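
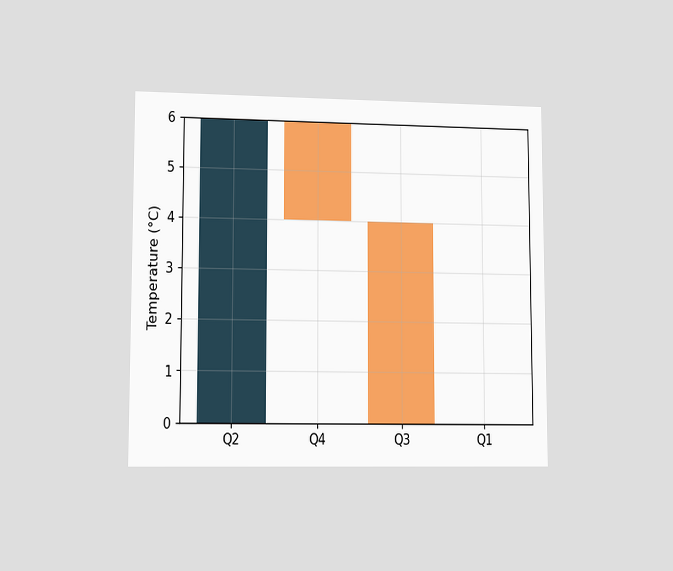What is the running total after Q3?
The chart is viewed at a slight angle. After Q3 the running total reaches 0°C.

0°C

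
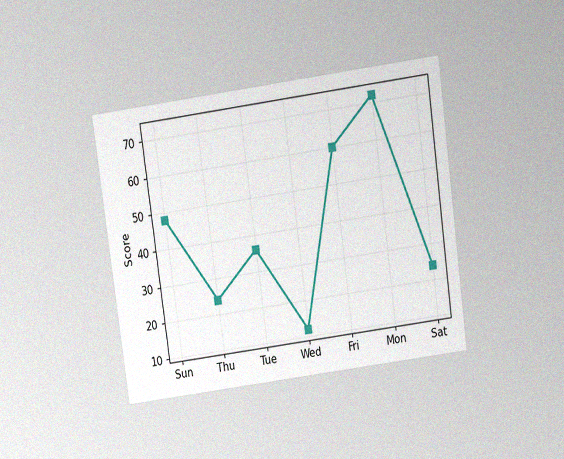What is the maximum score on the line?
72

The chart is tilted about 8° counter-clockwise and viewed slightly from above, with some photo noise. The highest point is at Mon, and reading across to the y-axis gives 72.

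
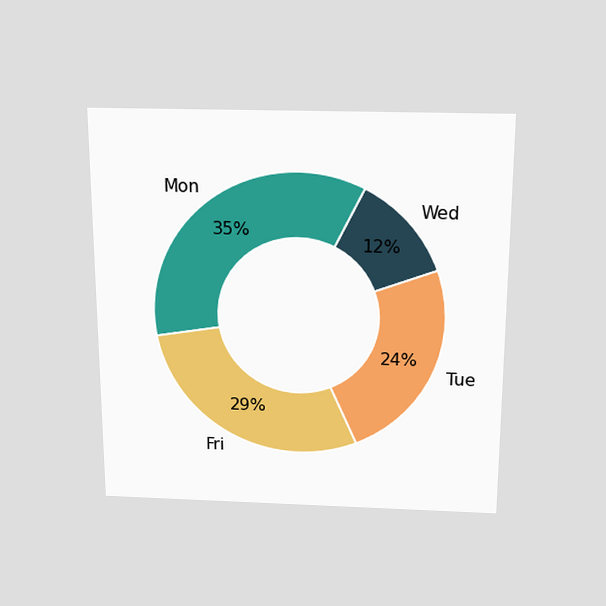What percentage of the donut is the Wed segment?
12%

The chart is viewed slightly from above. The Wed segment takes up 12% of the ring.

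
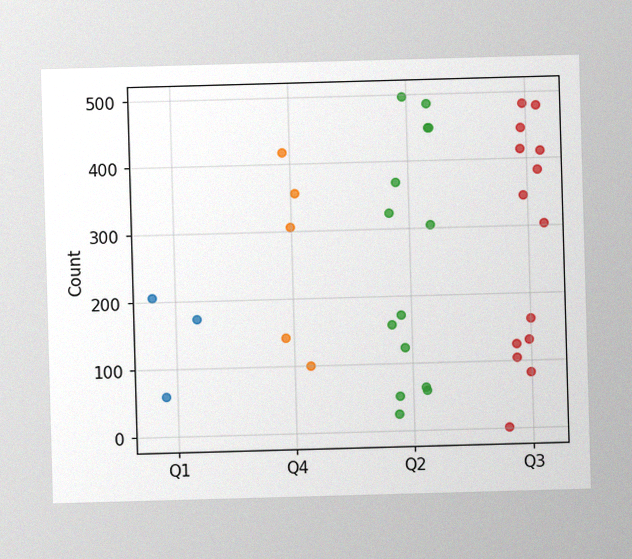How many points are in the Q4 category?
The image has some photo noise and uneven lighting. Counting the markers in the Q4 column gives 5.

5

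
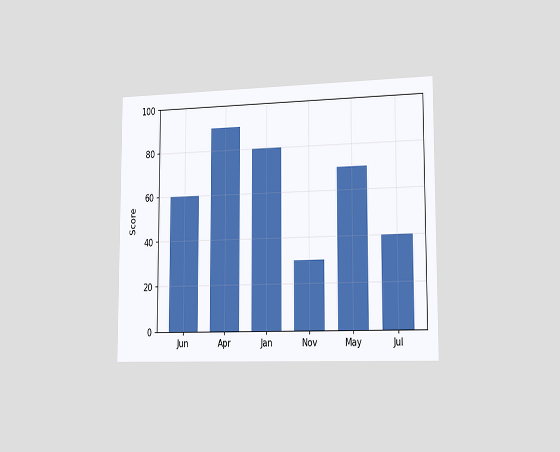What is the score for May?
The chart is viewed slightly from the right. Reading along the chart's y-axis, the May bar reaches 70.

70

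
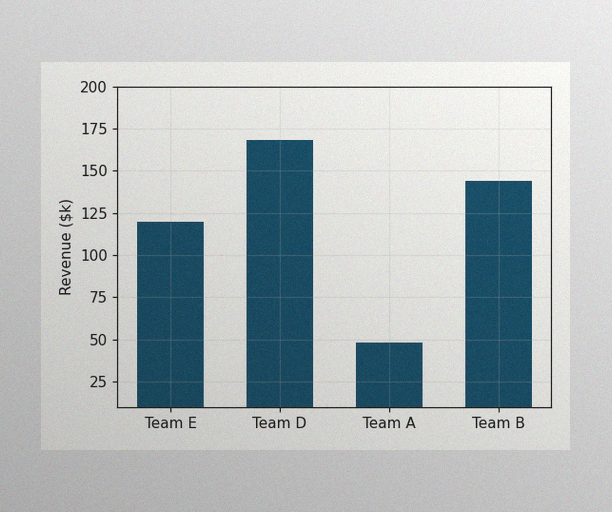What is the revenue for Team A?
$48k

The image has some photo noise and uneven lighting. Reading along the chart's y-axis, the Team A bar reaches $48k.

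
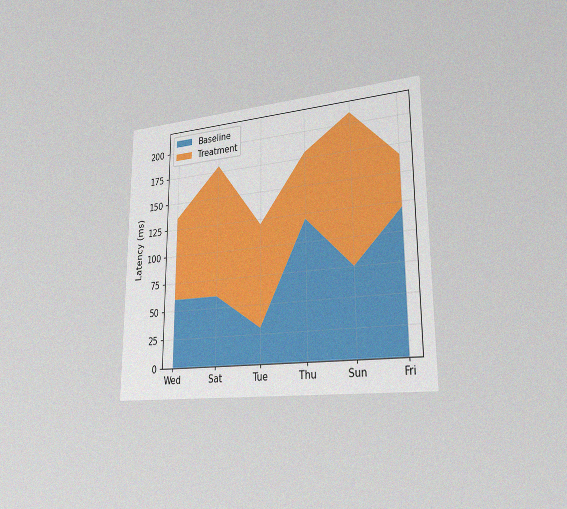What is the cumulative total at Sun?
210ms

The chart is viewed slightly from the right, with some photo noise. The stacked total at Sun reaches 210ms.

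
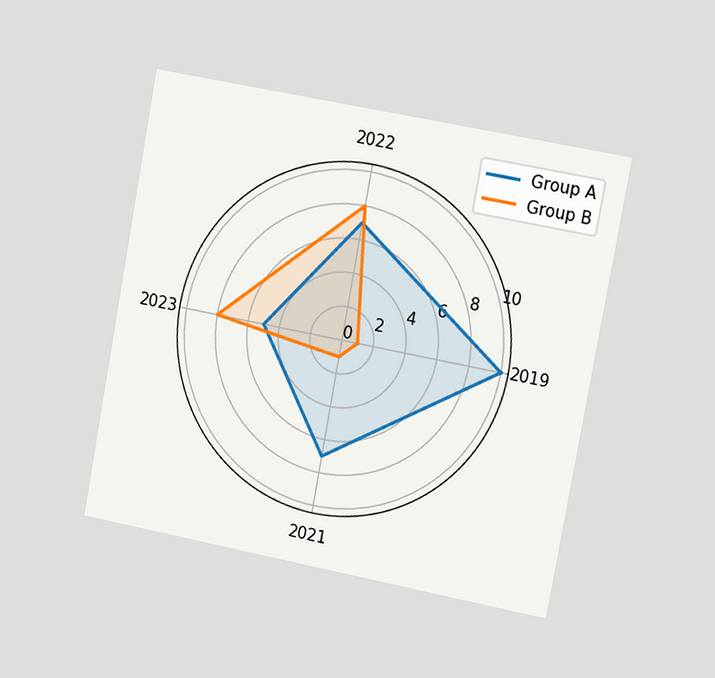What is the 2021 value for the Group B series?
1

The chart is tilted about 10° clockwise and viewed slightly from the right. On the 2021 axis, Group B reaches 1.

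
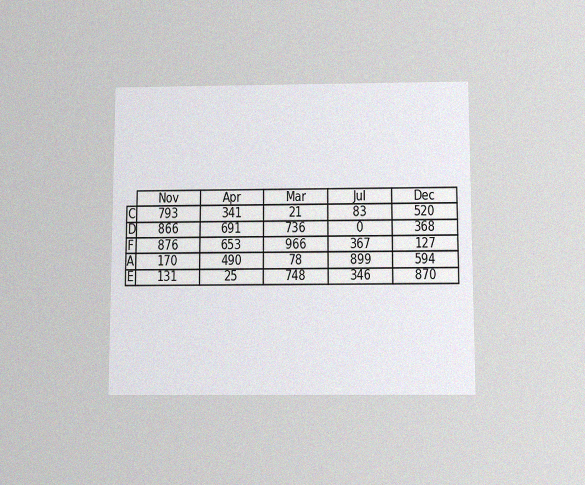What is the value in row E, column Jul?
The chart is viewed slightly from below, with some photo noise. The (E, Jul) cell reads 346.

346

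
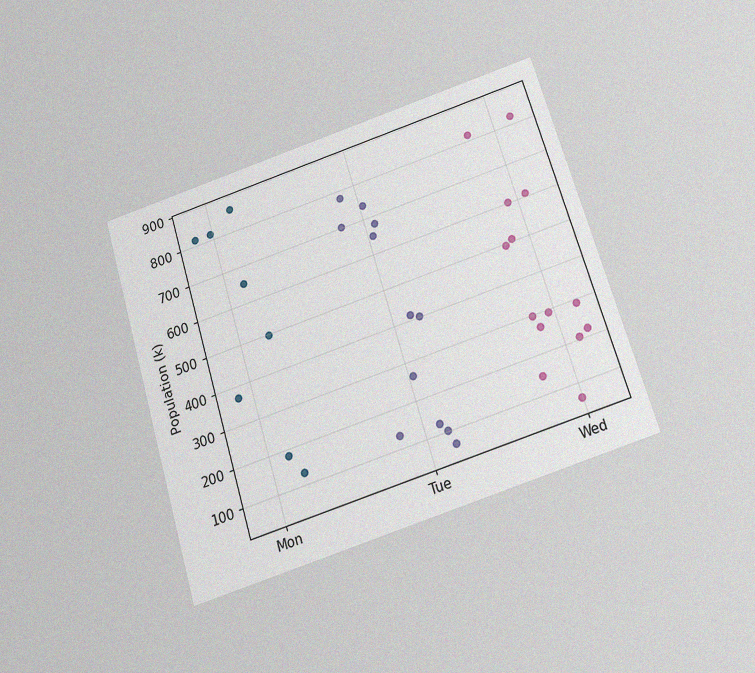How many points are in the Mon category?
8

The chart is tilted about 17° counter-clockwise and viewed slightly from below, with some photo noise. Counting the markers in the Mon column gives 8.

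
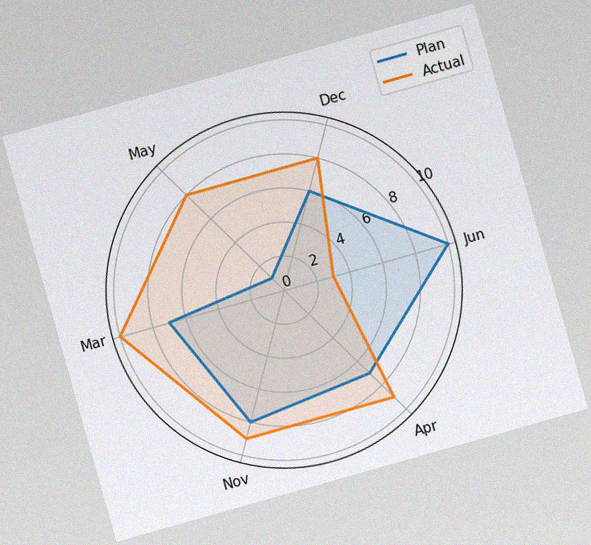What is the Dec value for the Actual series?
8

The chart is tilted about 16° counter-clockwise, with some photo noise. On the Dec axis, Actual reaches 8.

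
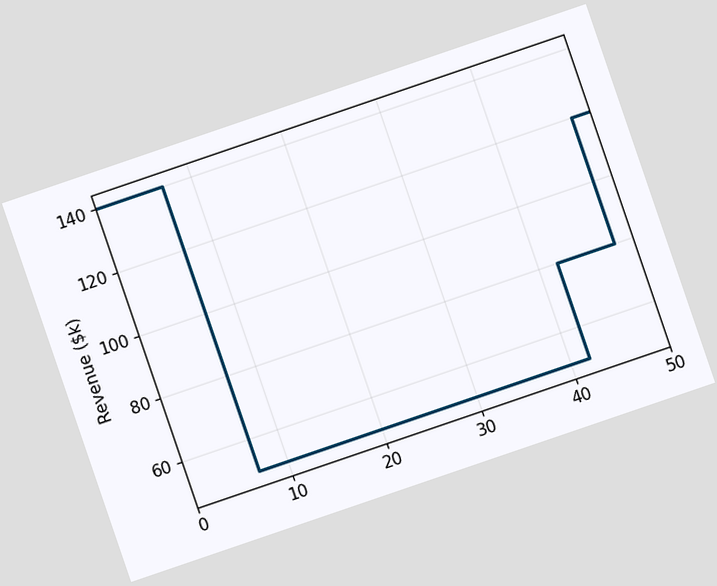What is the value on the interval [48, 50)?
$120k

The chart is tilted about 19° counter-clockwise. On [48, 50) the step sits at $120k.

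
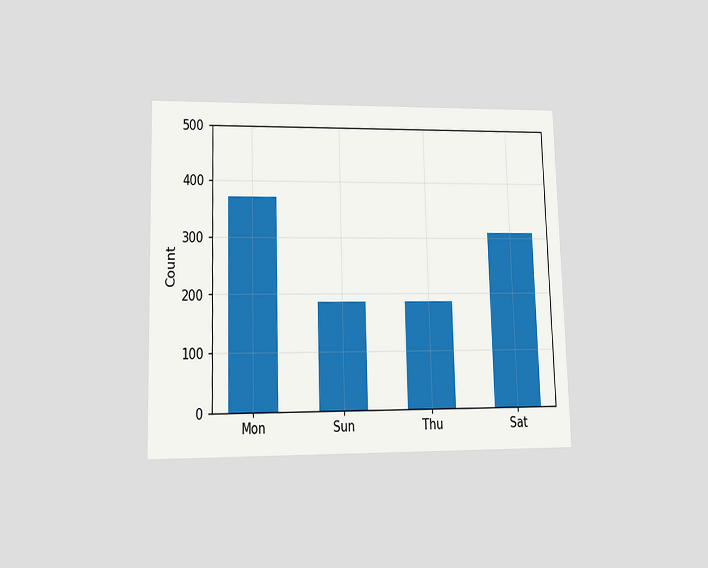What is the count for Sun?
The chart is viewed at a slight angle. Reading along the chart's y-axis, the Sun bar reaches 186.

186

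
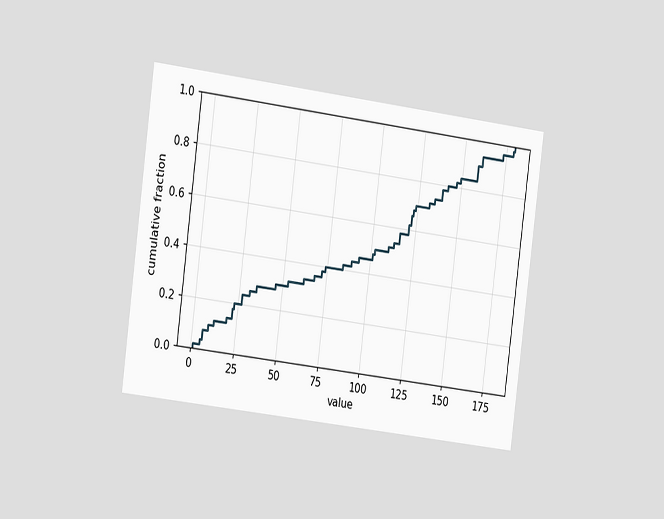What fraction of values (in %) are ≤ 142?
The chart is tilted about 7° clockwise and viewed slightly from the left. At x=142 the ECDF step is at 80%.

80%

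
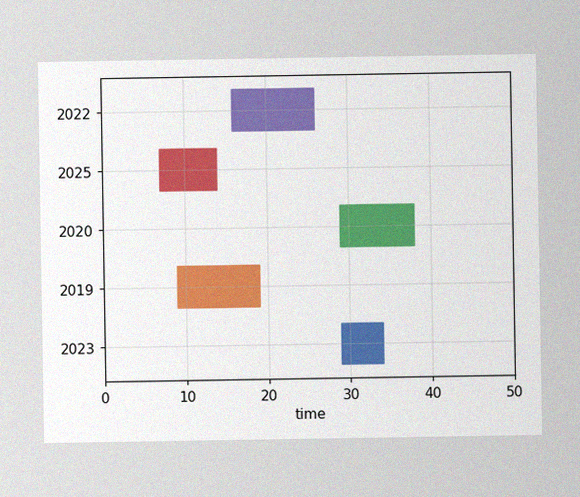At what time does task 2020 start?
29

The image has some photo noise and uneven lighting. The 2020 bar begins at t=29.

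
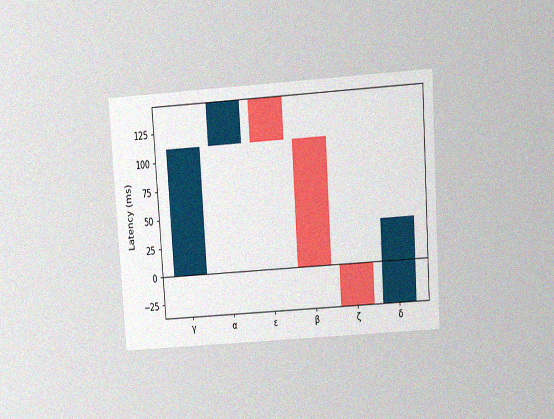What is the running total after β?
0ms

The chart is tilted about 4° counter-clockwise and viewed slightly from above, with some photo noise. After β the running total reaches 0ms.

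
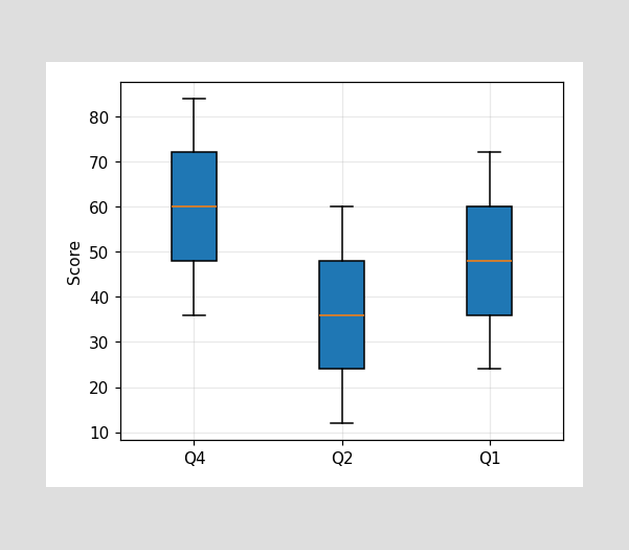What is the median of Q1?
48

The median line in the Q1 box sits at 48.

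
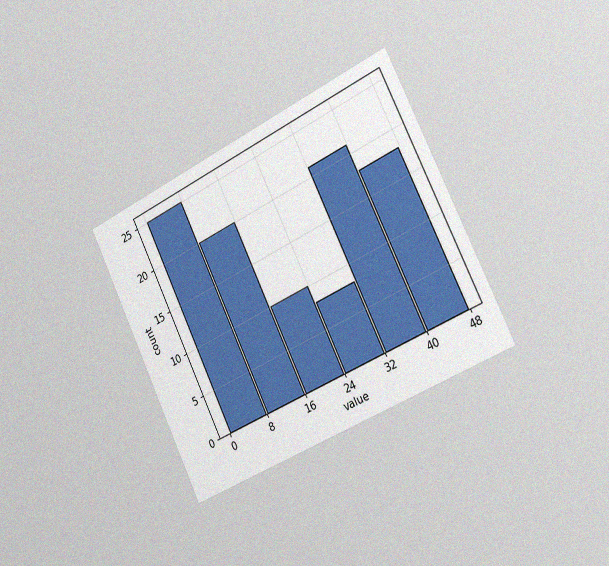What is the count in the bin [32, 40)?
21

The chart is tilted about 26° counter-clockwise and viewed slightly from the right, with some photo noise. The [32, 40) bin has height 21.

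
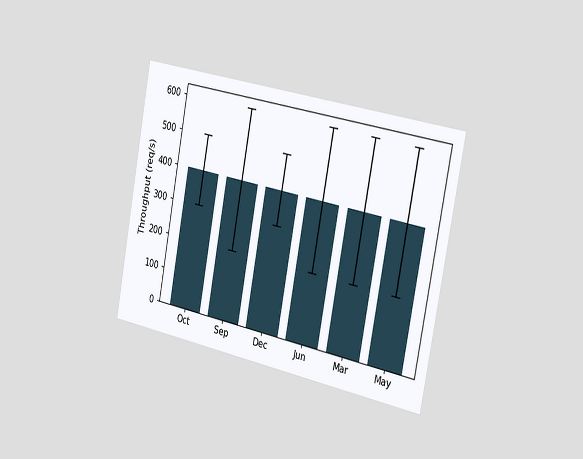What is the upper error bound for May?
600req/s

The chart is tilted about 11° clockwise and viewed slightly from the right. The May bar's upper whisker reaches 600req/s.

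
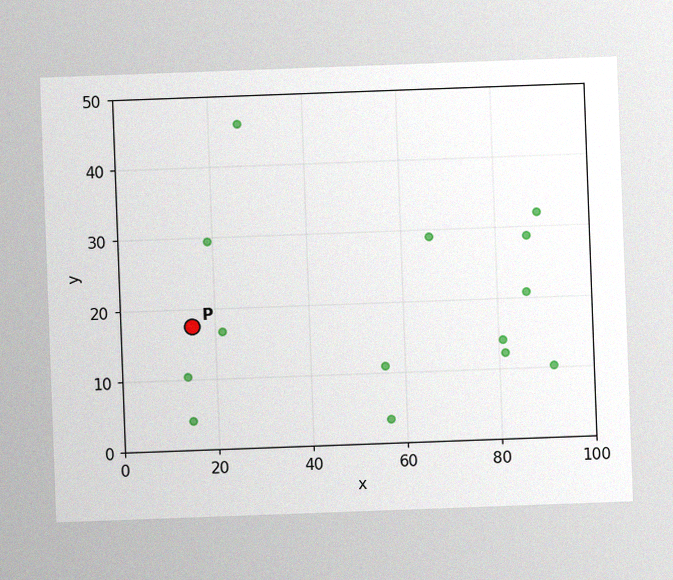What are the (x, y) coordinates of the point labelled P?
(15, 17.5)

The chart is tilted about 2° counter-clockwise, with some photo noise. Following the gridlines from P to each axis, P sits at (15, 17.5).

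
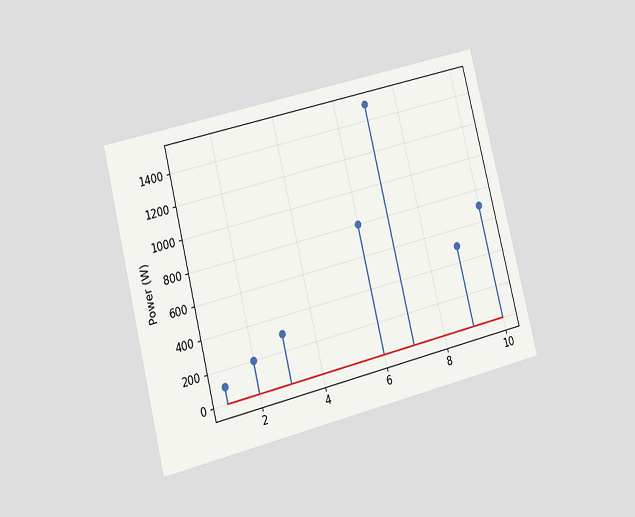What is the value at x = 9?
500W

The chart is tilted about 14° counter-clockwise and viewed at a slight angle. The stem at x=9 reaches 500W.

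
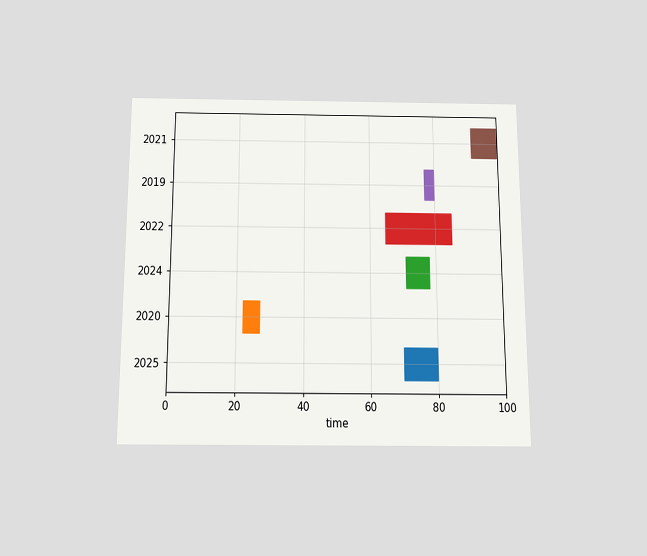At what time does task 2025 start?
The chart is viewed slightly from below. The 2025 bar begins at t=70.

70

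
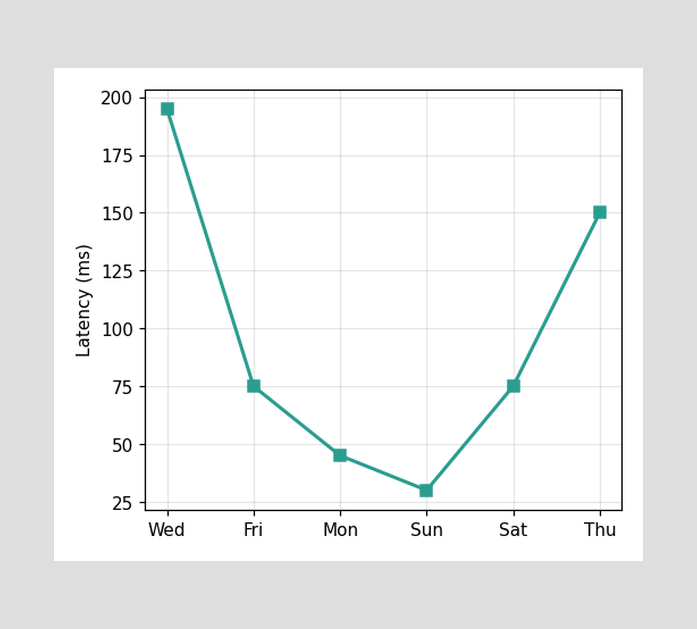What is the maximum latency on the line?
195ms

The highest point is at Wed, and reading across to the y-axis gives 195ms.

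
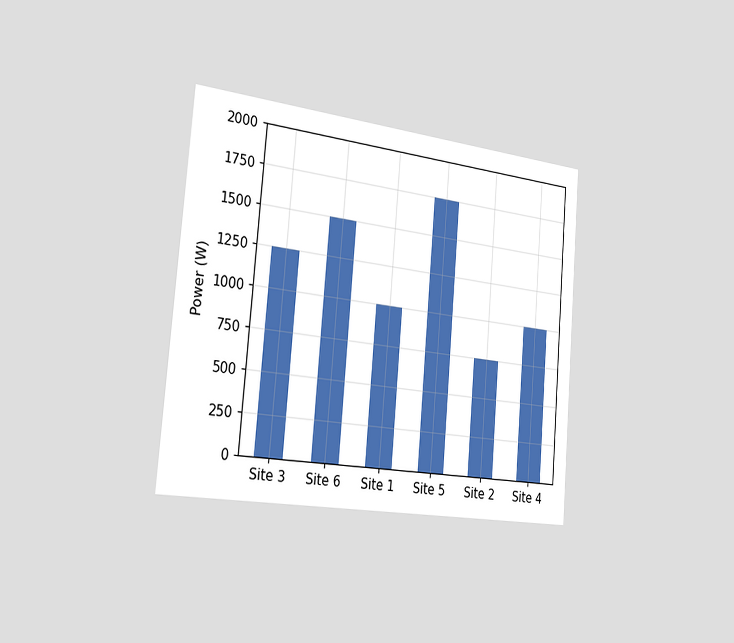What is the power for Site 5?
1750W

The chart is tilted about 5° clockwise and viewed slightly from the left. Reading along the chart's y-axis, the Site 5 bar reaches 1750W.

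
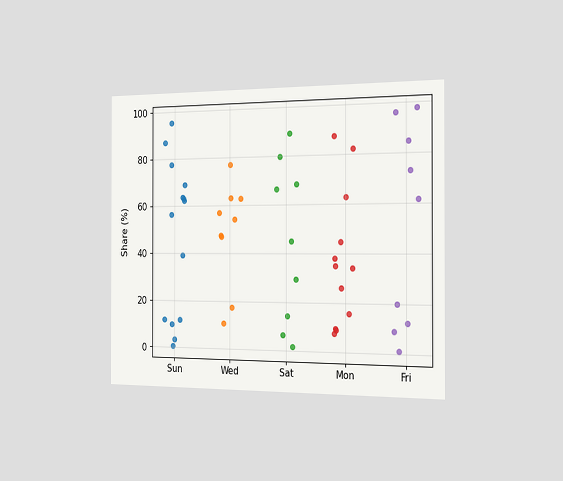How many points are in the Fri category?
9

The chart is viewed slightly from the right. Counting the markers in the Fri column gives 9.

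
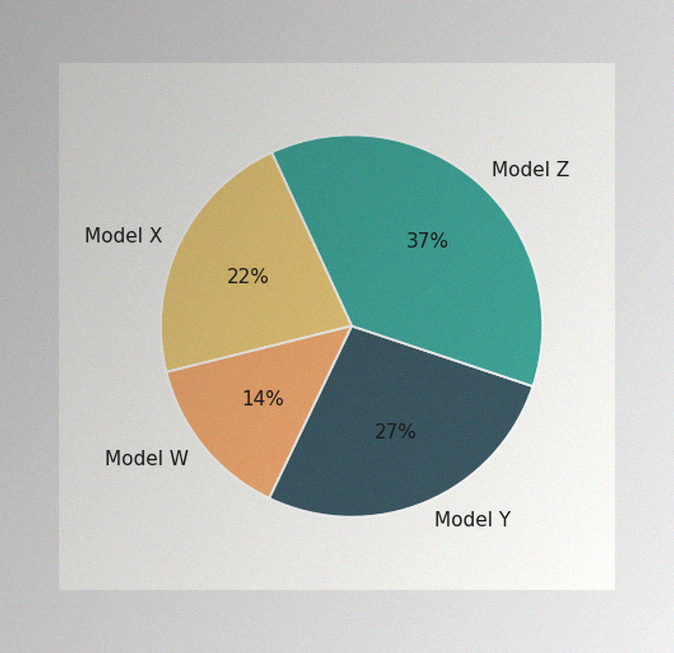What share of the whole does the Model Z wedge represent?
37%

The image has some photo noise and uneven lighting. The Model Z slice takes up 37% of the pie.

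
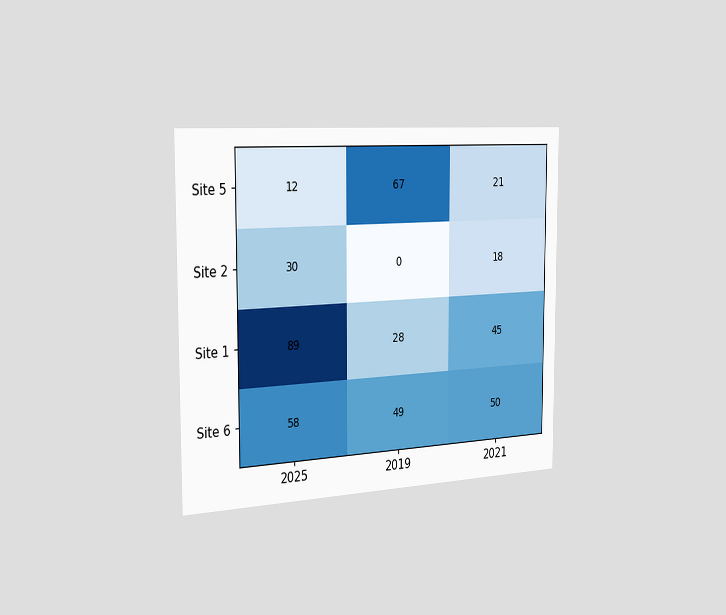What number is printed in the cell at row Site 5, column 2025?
The chart is viewed slightly from the left. The (Site 5, 2025) cell reads 12.

12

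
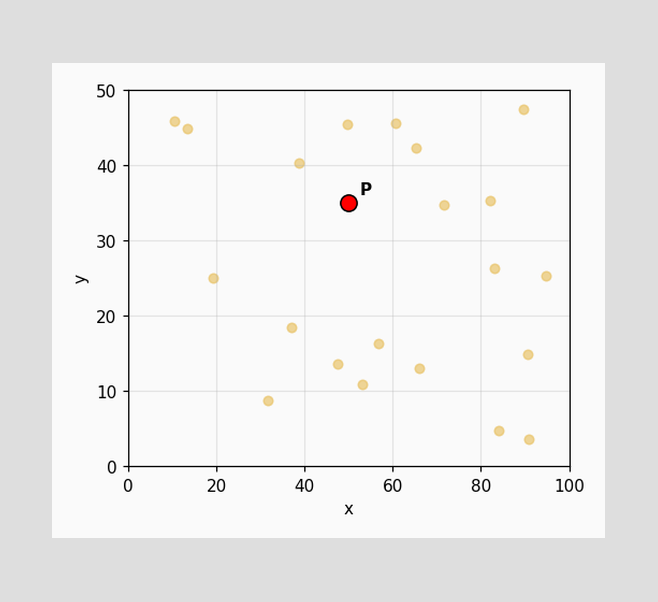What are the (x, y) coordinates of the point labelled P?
(50, 35)

Following the gridlines from P to each axis, P sits at (50, 35).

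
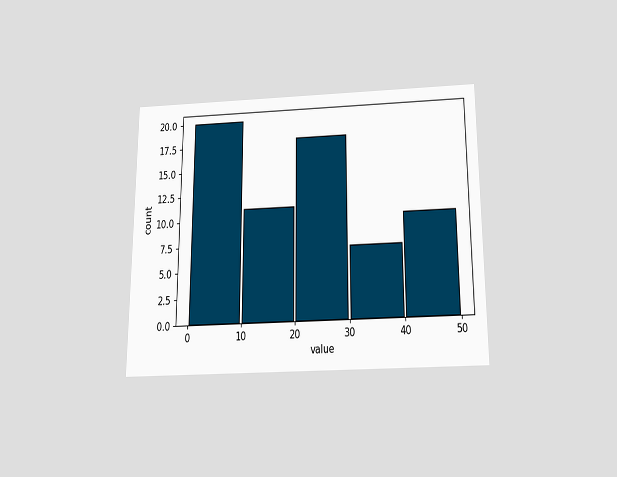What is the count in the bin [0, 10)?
20

The chart is viewed slightly from below. The [0, 10) bin has height 20.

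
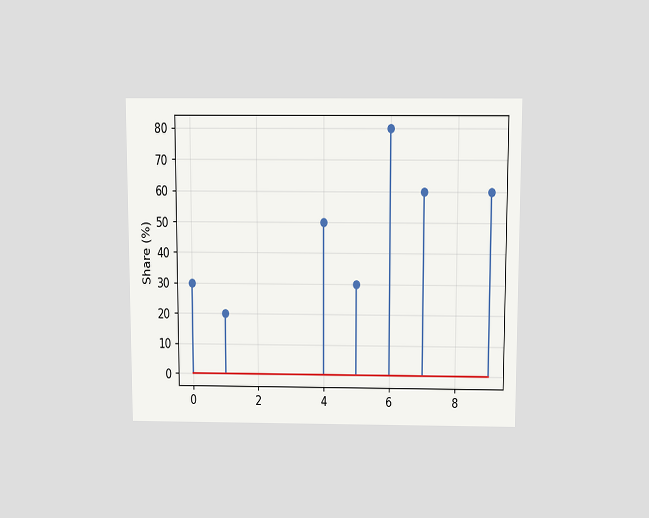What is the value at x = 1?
The chart is viewed slightly from above. The stem at x=1 reaches 20%.

20%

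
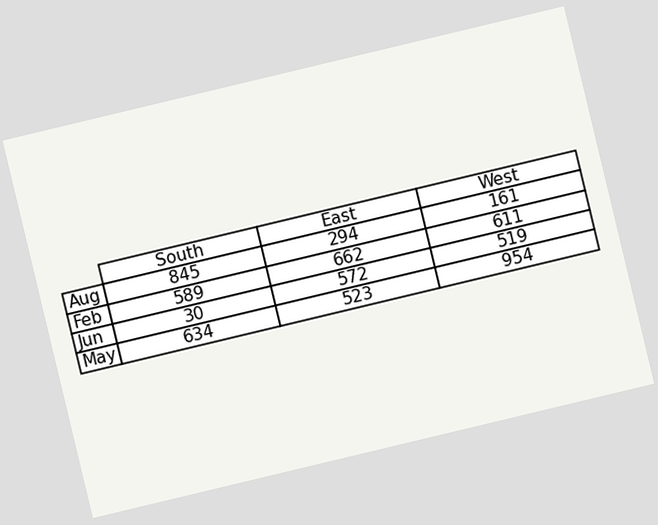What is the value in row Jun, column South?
The chart is tilted about 13° counter-clockwise. The (Jun, South) cell reads 30.

30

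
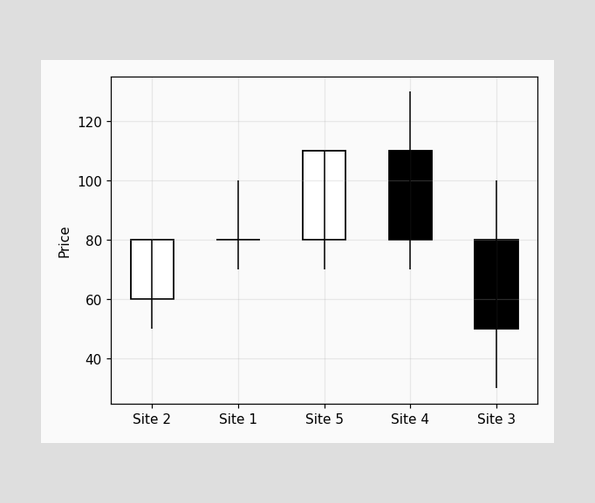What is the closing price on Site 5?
110

The Site 5 candle closes at 110.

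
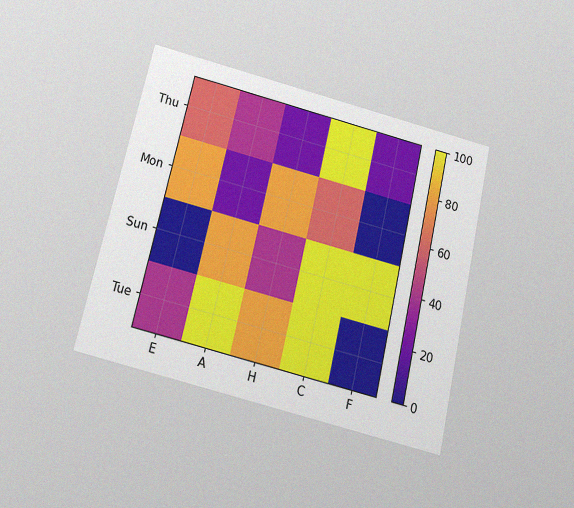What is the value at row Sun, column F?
The chart is tilted about 13° clockwise and viewed slightly from below, with some photo noise. Matching cell (Sun, F) against the colorbar gives 100.

100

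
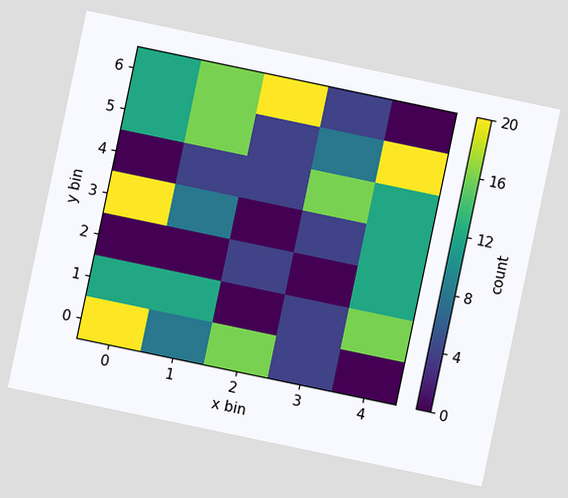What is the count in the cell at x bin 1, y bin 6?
The chart is tilted about 12° clockwise. Matching the cell (1, 6) against the colorbar gives 16.

16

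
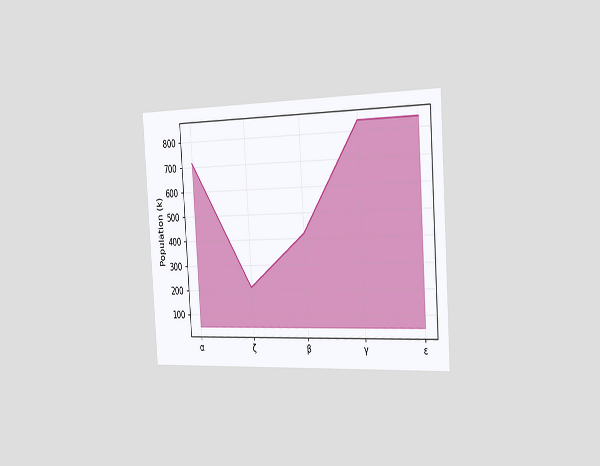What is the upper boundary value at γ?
The chart is tilted about 4° counter-clockwise and viewed slightly from the right. At γ the upper boundary is at 840k.

840k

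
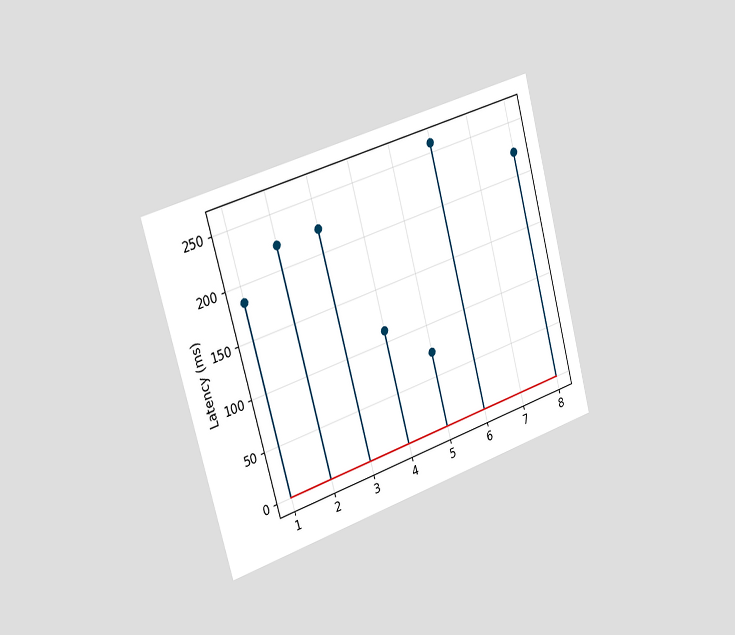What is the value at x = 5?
74ms

The chart is tilted about 15° counter-clockwise and viewed slightly from the left. The stem at x=5 reaches 74ms.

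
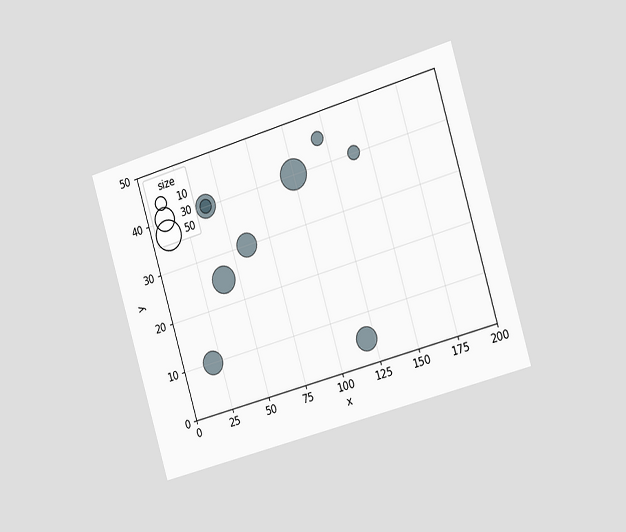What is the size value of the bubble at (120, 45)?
10

The chart is tilted about 16° counter-clockwise and viewed slightly from the right. Matching the bubble at (120, 45) against the size legend gives 10.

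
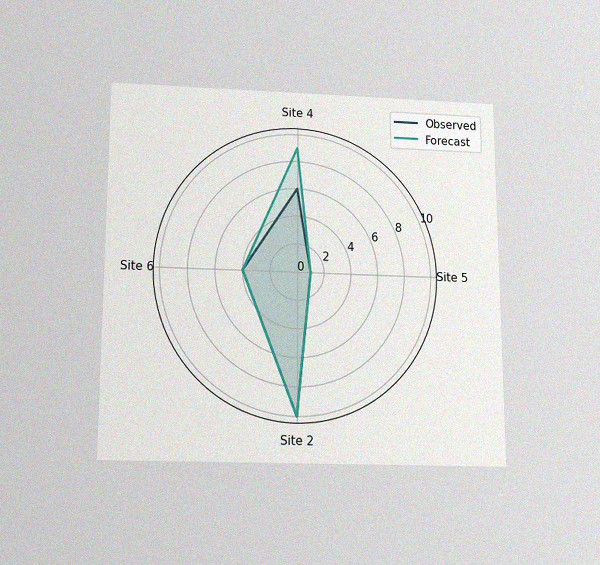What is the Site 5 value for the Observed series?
1

The chart is viewed slightly from below, with some photo noise. On the Site 5 axis, Observed reaches 1.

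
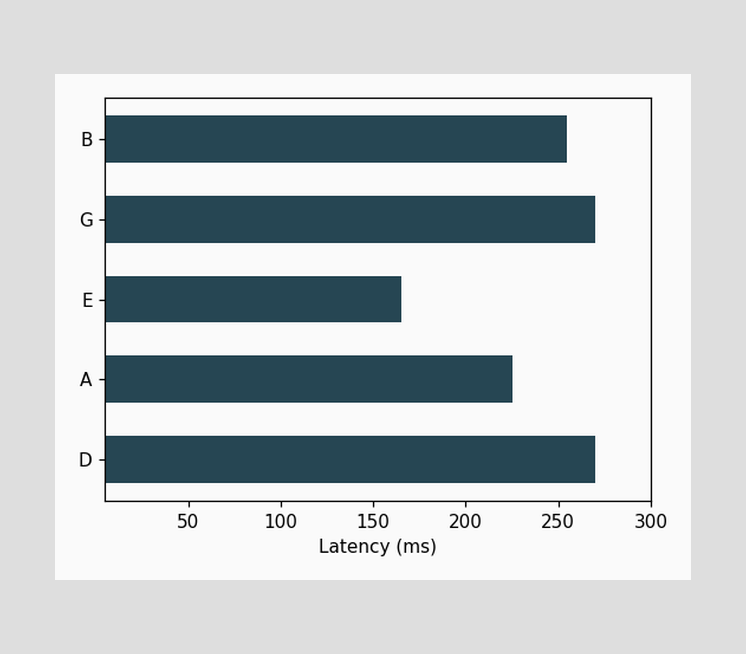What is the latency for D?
Reading along the chart's x-axis, the D bar reaches 270ms.

270ms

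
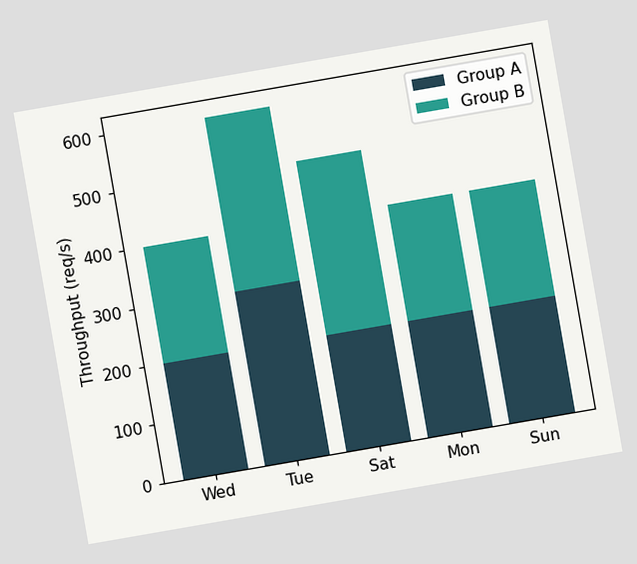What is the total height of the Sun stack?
400req/s

The chart is tilted about 10° counter-clockwise. The Sun stack's top reaches 400req/s on the y-axis.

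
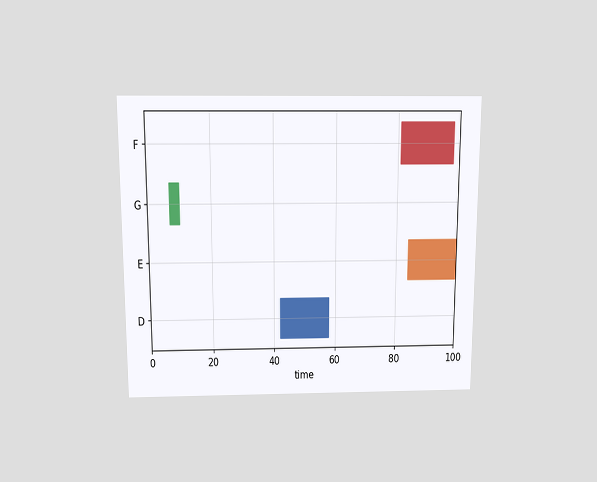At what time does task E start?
The chart is viewed slightly from above. The E bar begins at t=84.

84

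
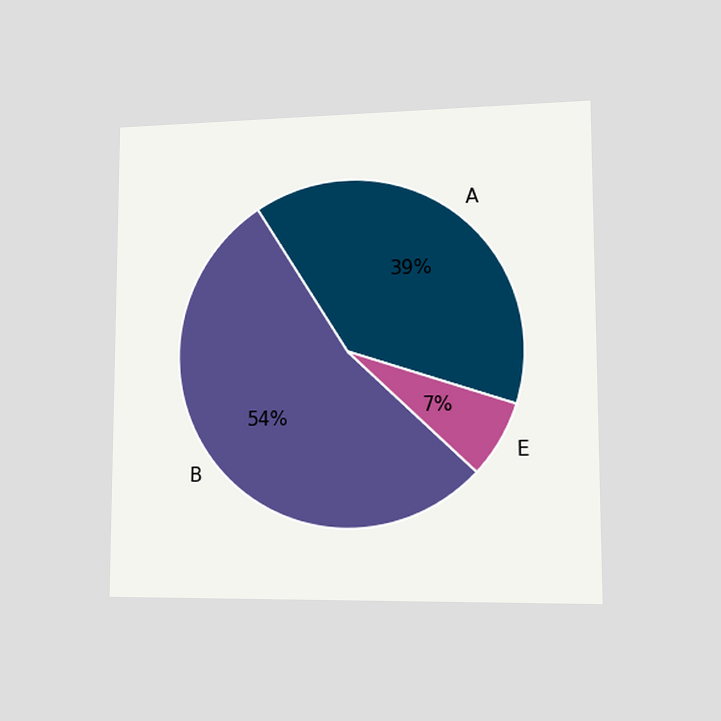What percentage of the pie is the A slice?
39%

The chart is viewed slightly from the right. The A slice takes up 39% of the pie.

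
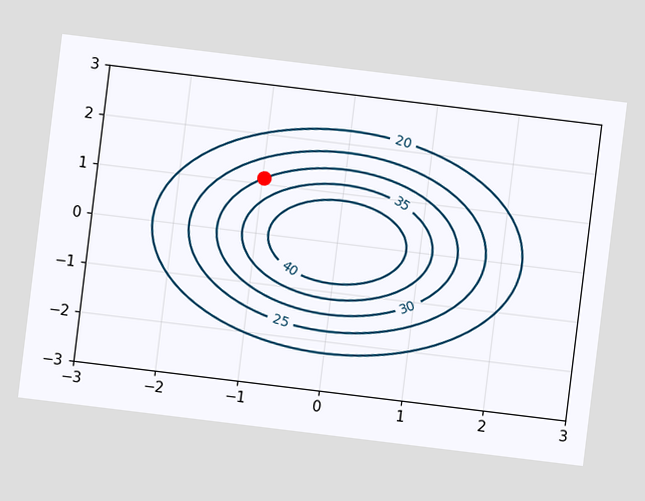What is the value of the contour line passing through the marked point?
The chart is tilted about 7° clockwise. The marked point sits on the contour labelled 30.

30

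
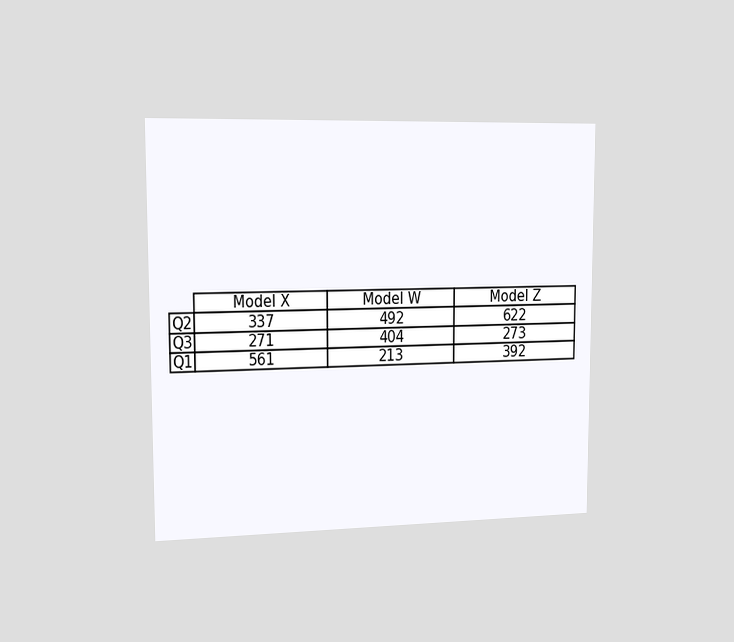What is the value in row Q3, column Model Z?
The chart is viewed slightly from the left. The (Q3, Model Z) cell reads 273.

273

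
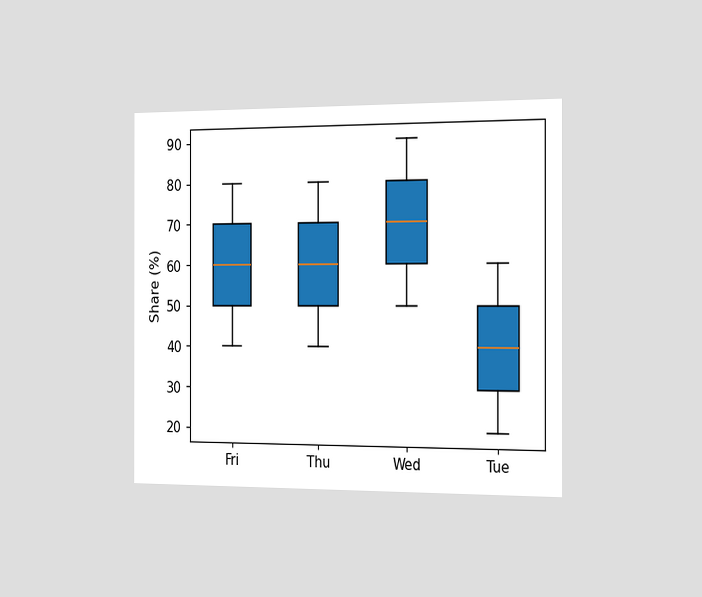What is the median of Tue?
40%

The chart is viewed slightly from the right. The median line in the Tue box sits at 40%.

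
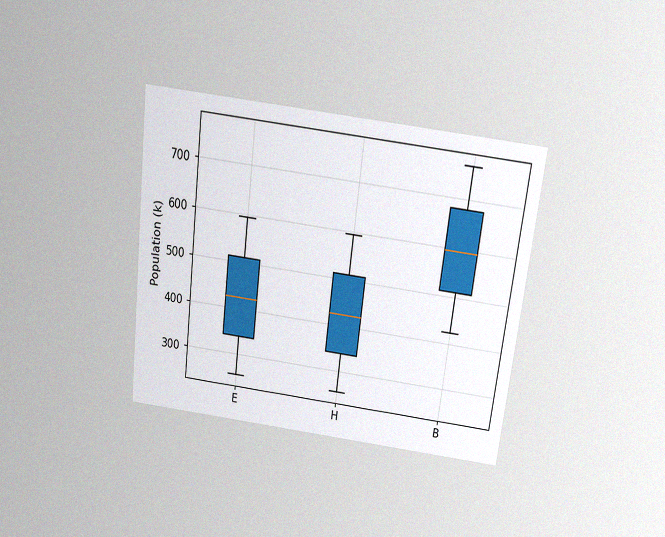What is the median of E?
425k

The chart is tilted about 7° clockwise and viewed slightly from above, with some photo noise. The median line in the E box sits at 425k.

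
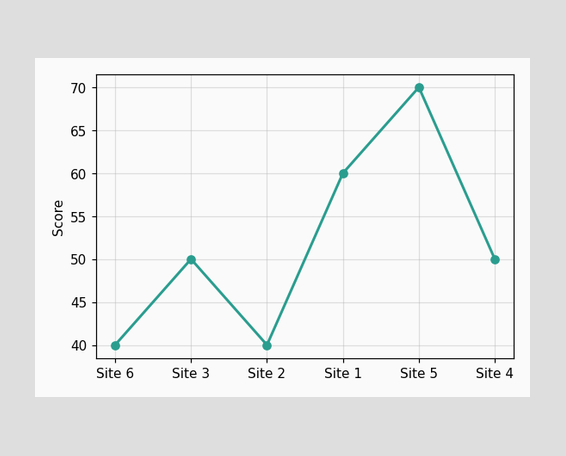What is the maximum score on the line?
The highest point is at Site 5, and reading across to the y-axis gives 70.

70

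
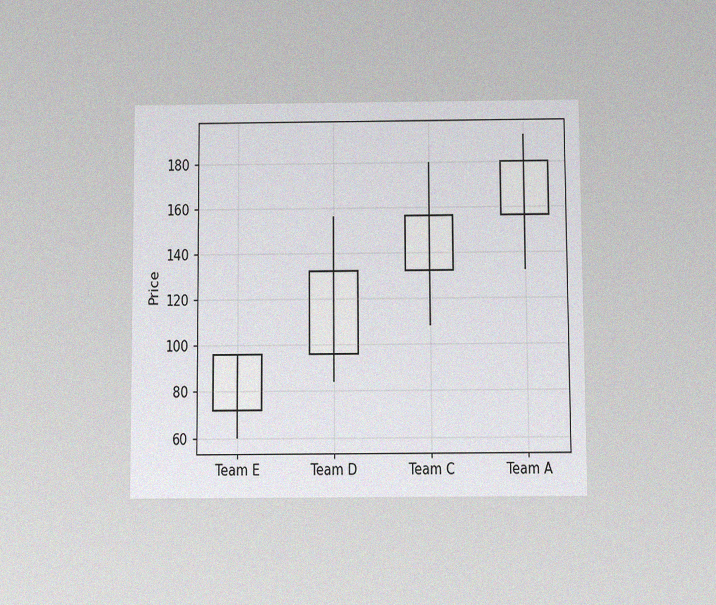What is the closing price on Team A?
The chart is viewed slightly from below, with some photo noise. The Team A candle closes at 180.

180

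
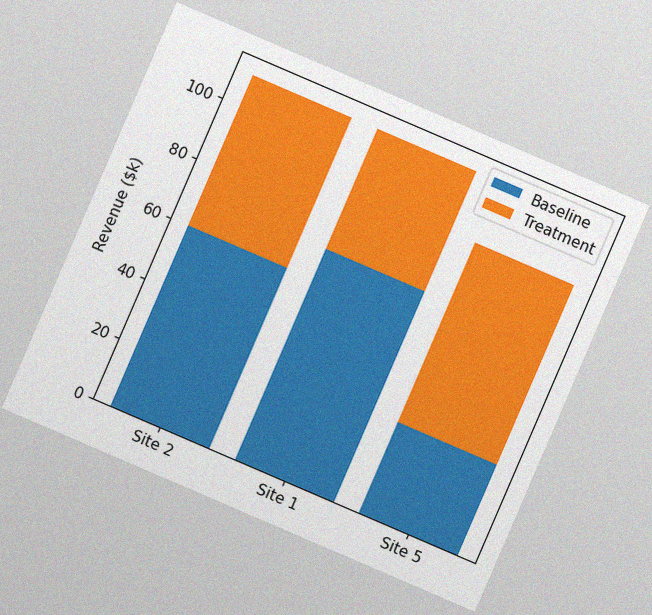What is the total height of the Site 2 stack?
$110k

The chart is tilted about 23° clockwise, with some photo noise. The Site 2 stack's top reaches $110k on the y-axis.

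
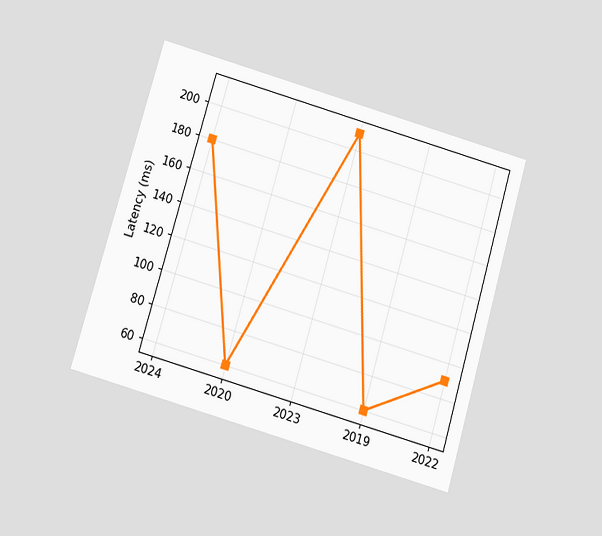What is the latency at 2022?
90ms

The chart is tilted about 16° clockwise and viewed slightly from below. At 2022, the line is at 90ms.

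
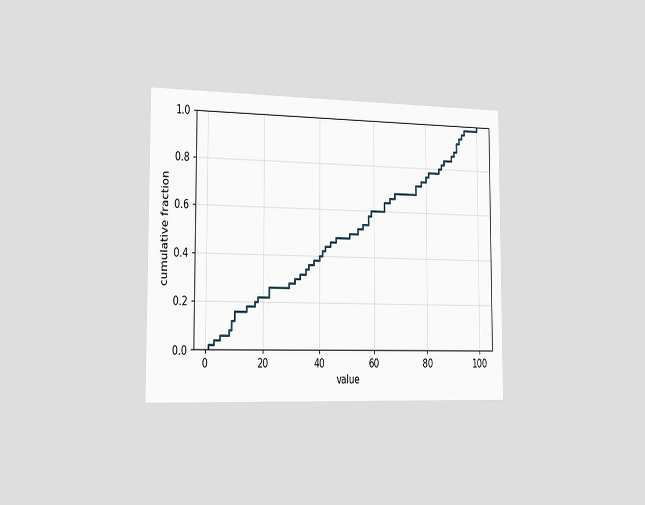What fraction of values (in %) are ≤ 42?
44%

The chart is viewed slightly from the left. At x=42 the ECDF step is at 44%.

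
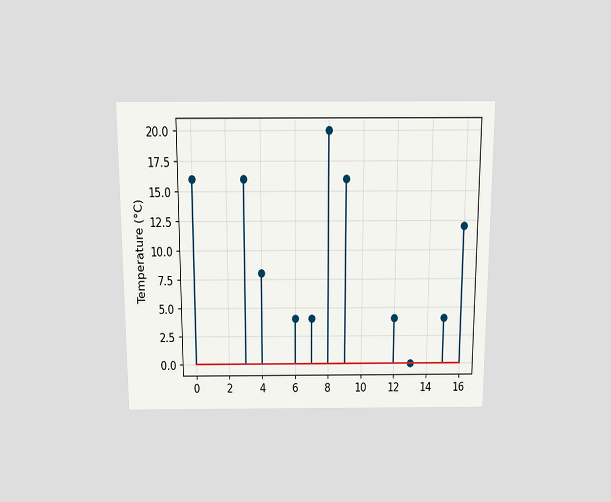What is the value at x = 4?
The chart is viewed slightly from above. The stem at x=4 reaches 8°C.

8°C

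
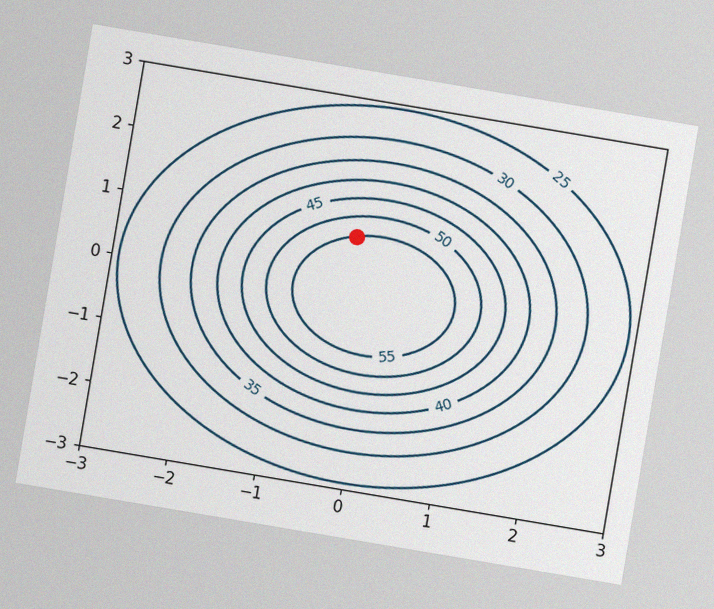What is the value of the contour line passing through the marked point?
55

The chart is tilted about 10° clockwise, with some photo noise. The marked point sits on the contour labelled 55.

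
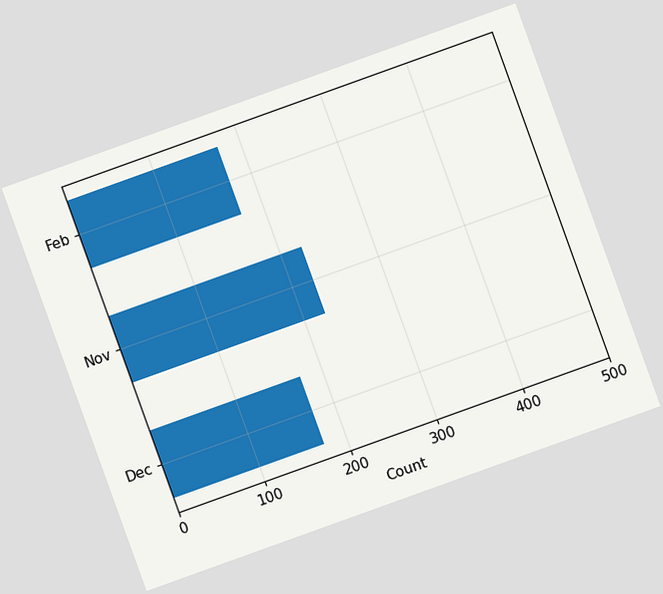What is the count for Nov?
225

The chart is tilted about 20° counter-clockwise. Reading along the chart's x-axis, the Nov bar reaches 225.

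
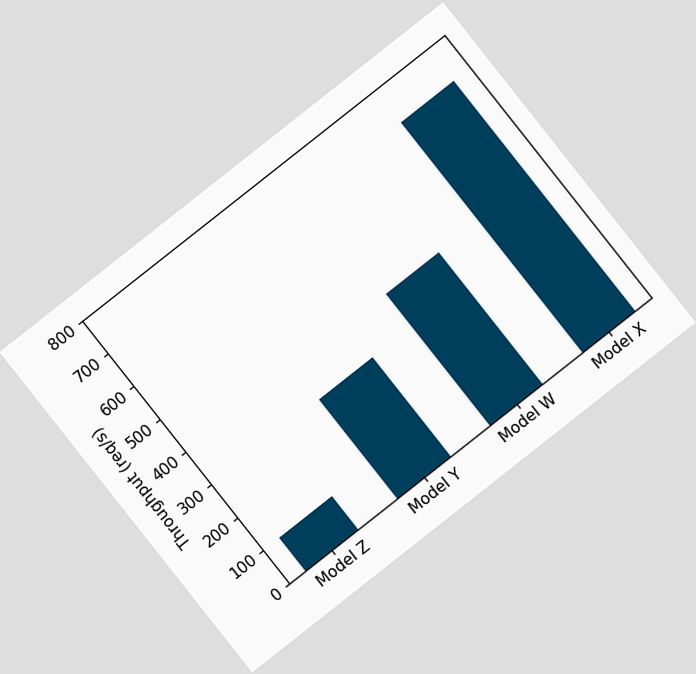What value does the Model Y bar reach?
300req/s

The chart is tilted about 38° counter-clockwise. Reading along the chart's y-axis, the Model Y bar reaches 300req/s.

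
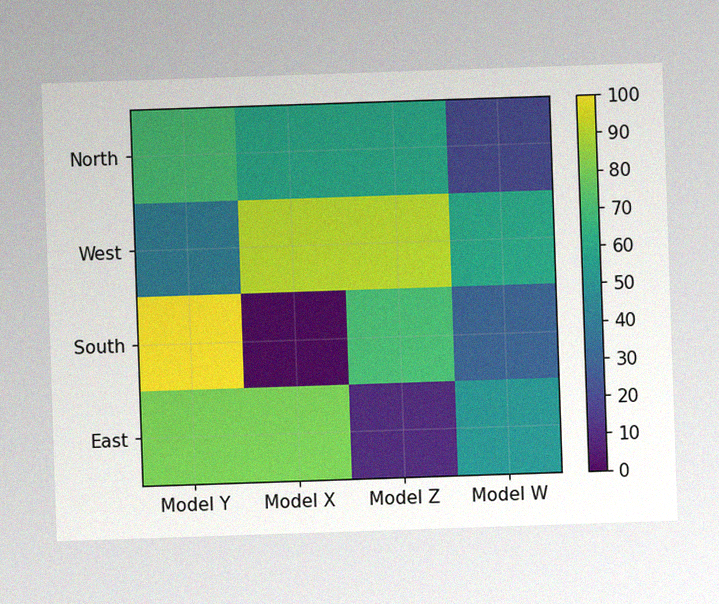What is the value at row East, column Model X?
80

The image has some photo noise and uneven lighting. Matching cell (East, Model X) against the colorbar gives 80.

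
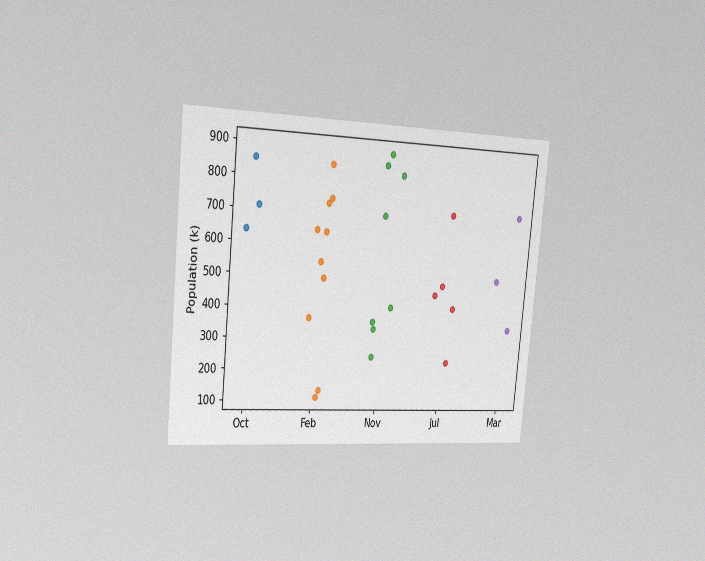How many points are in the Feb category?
10

The chart is tilted about 6° clockwise and viewed slightly from the left, with some photo noise. Counting the markers in the Feb column gives 10.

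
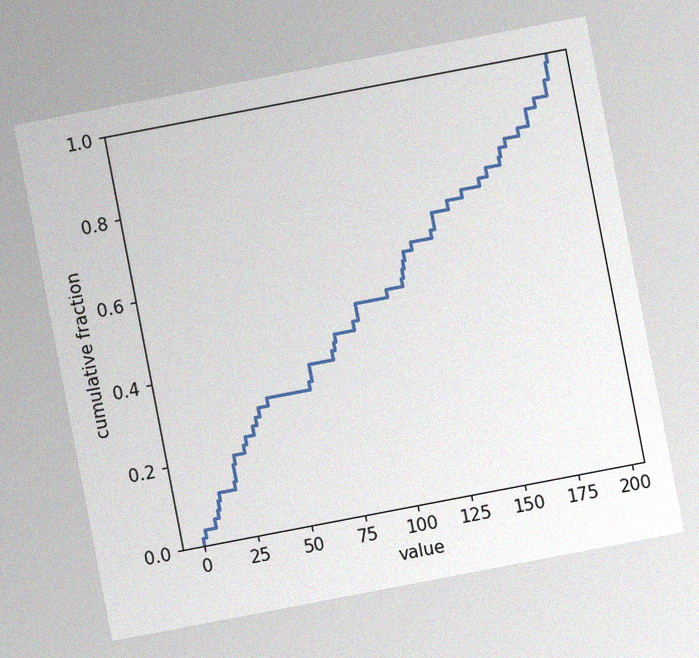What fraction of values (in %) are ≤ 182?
88%

The chart is tilted about 11° counter-clockwise, with some photo noise. At x=182 the ECDF step is at 88%.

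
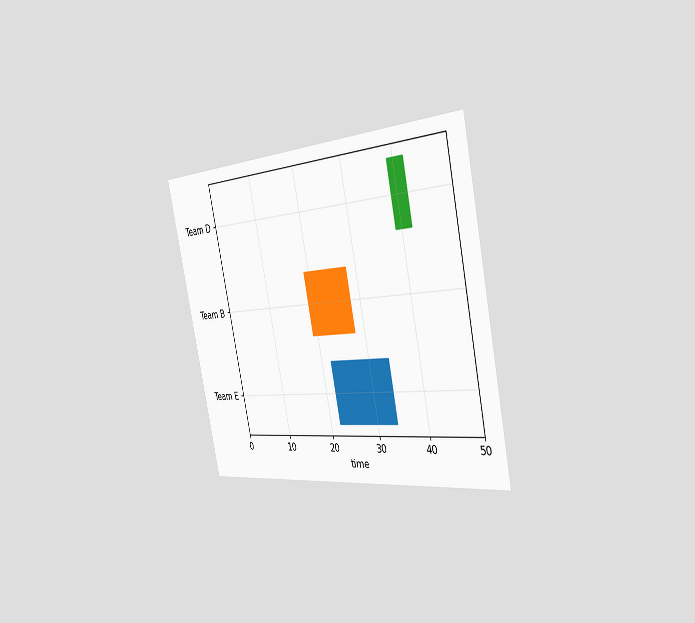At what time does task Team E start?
22

The chart is tilted about 12° counter-clockwise and viewed slightly from the right. The Team E bar begins at t=22.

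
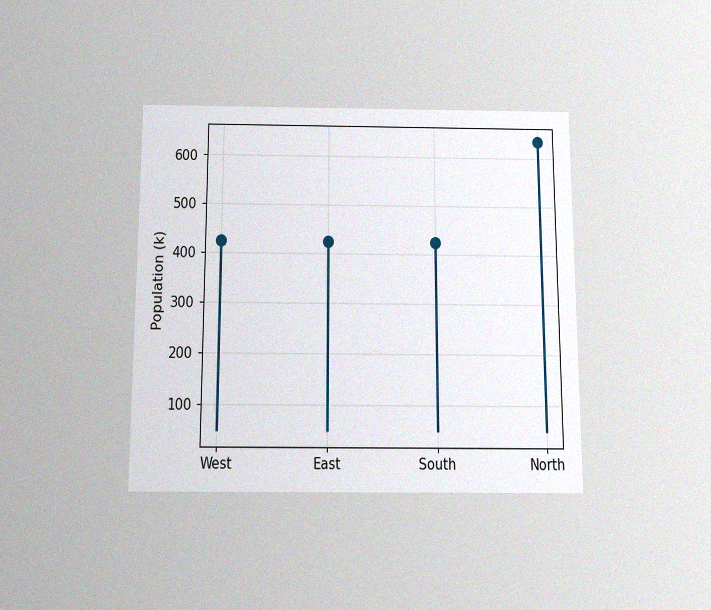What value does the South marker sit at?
424k

The chart is viewed slightly from below, with some photo noise. The South marker sits at 424k.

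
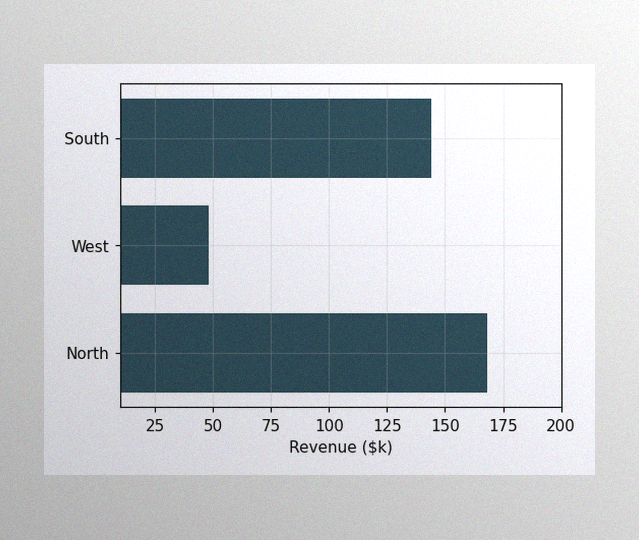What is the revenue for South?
The image has some photo noise and uneven lighting. Reading along the chart's x-axis, the South bar reaches $144k.

$144k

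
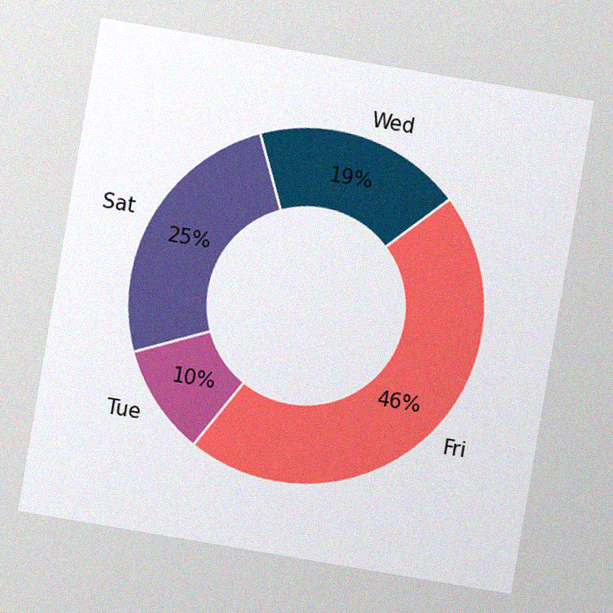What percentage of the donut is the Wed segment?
The chart is tilted about 10° clockwise, with some photo noise. The Wed segment takes up 19% of the ring.

19%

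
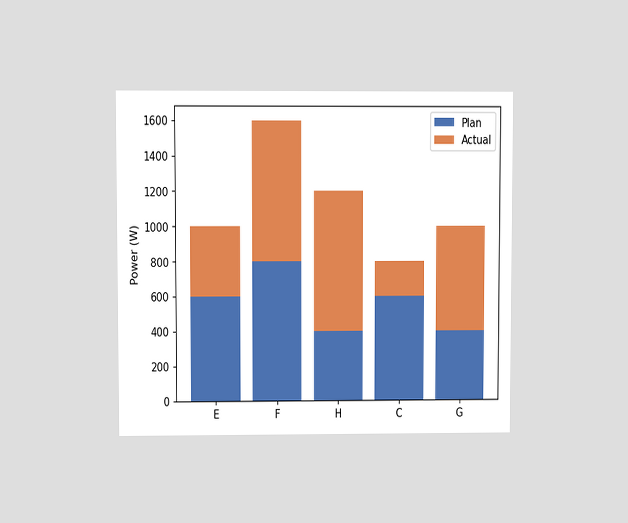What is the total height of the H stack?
1200W

The chart is viewed at a slight angle. The H stack's top reaches 1200W on the y-axis.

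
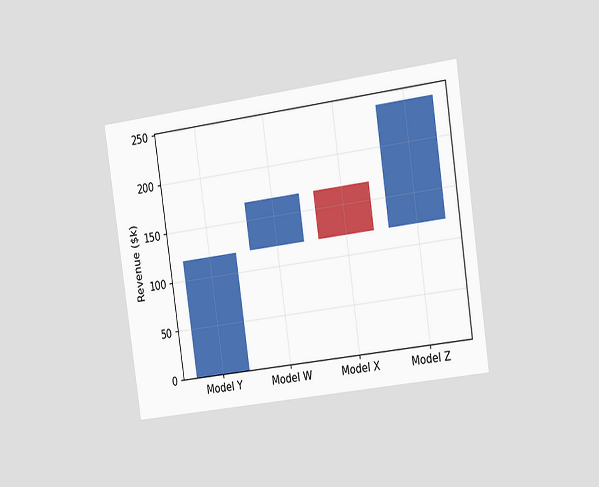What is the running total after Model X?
The chart is tilted about 8° counter-clockwise and viewed slightly from the right. After Model X the running total reaches $120k.

$120k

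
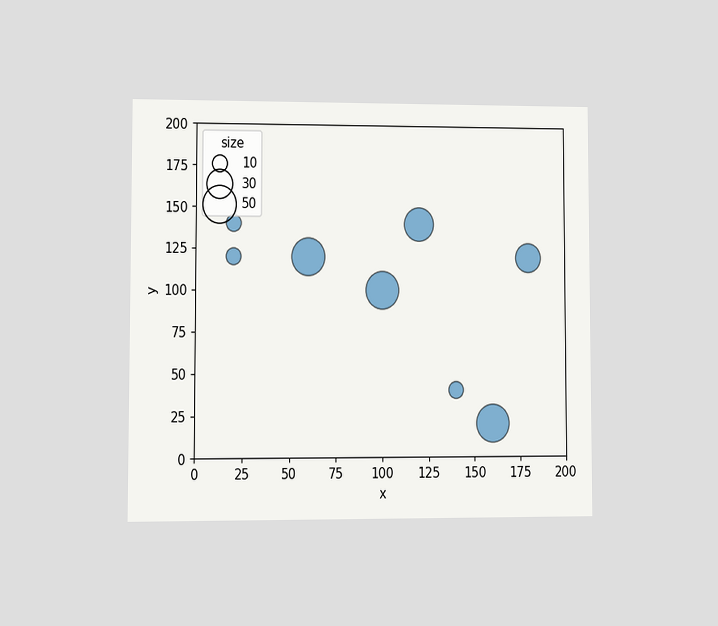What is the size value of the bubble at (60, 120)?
50

The chart is viewed at a slight angle. Matching the bubble at (60, 120) against the size legend gives 50.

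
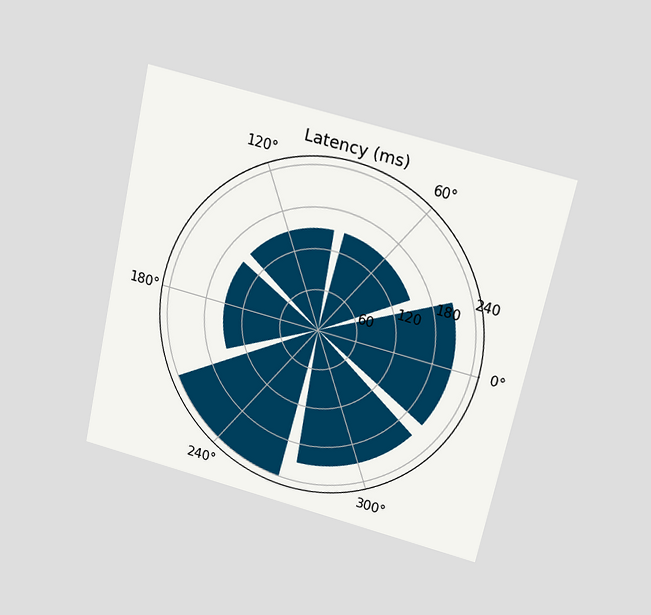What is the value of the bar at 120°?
150ms

The chart is tilted about 12° clockwise and viewed slightly from above. The bar at 120° reaches 150ms on the radial axis.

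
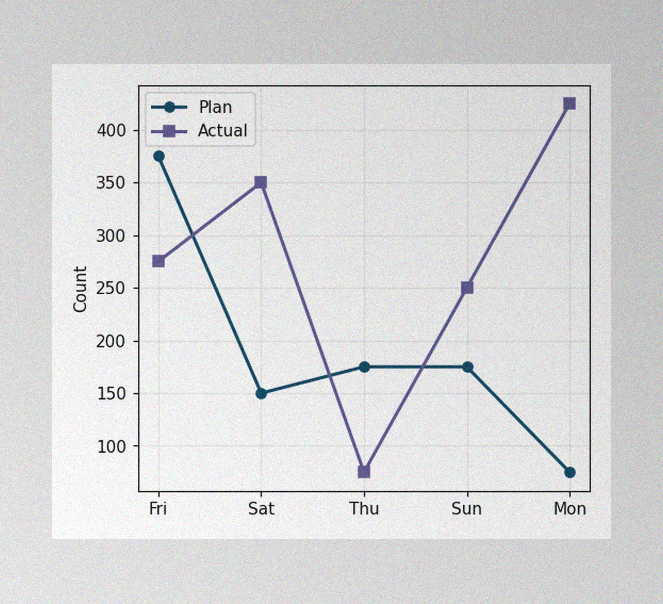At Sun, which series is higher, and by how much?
The image has some photo noise and uneven lighting. At Sun, Actual sits above the other line by 75.

Actual, by 75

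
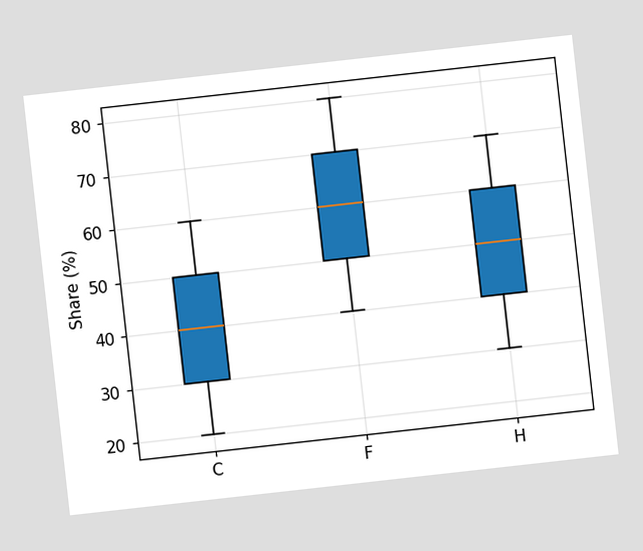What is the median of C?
40%

The chart is tilted about 6° counter-clockwise. The median line in the C box sits at 40%.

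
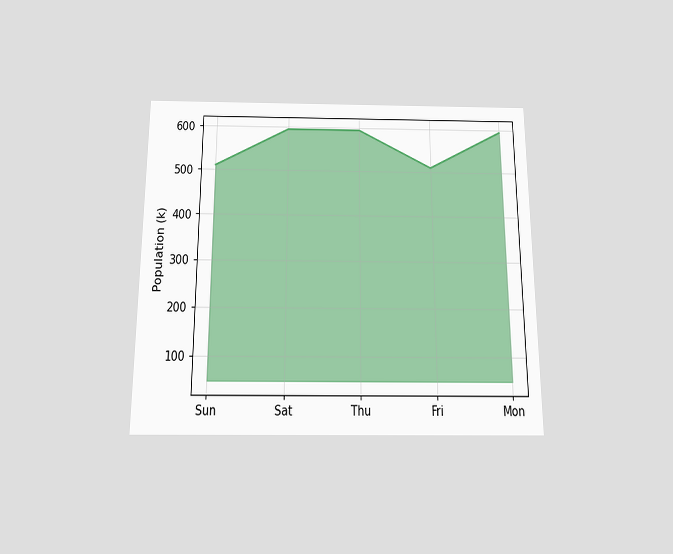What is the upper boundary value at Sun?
510k

The chart is viewed slightly from below. At Sun the upper boundary is at 510k.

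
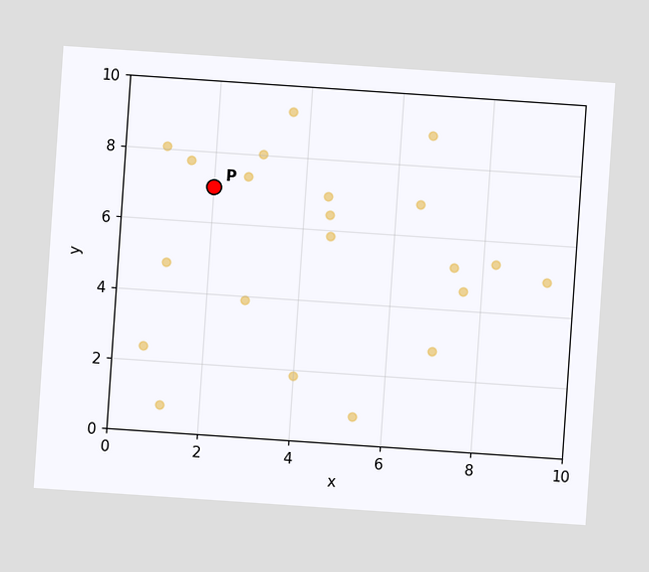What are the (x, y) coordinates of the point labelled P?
The chart is tilted about 4° clockwise. Following the gridlines from P to each axis, P sits at (2, 7).

(2, 7)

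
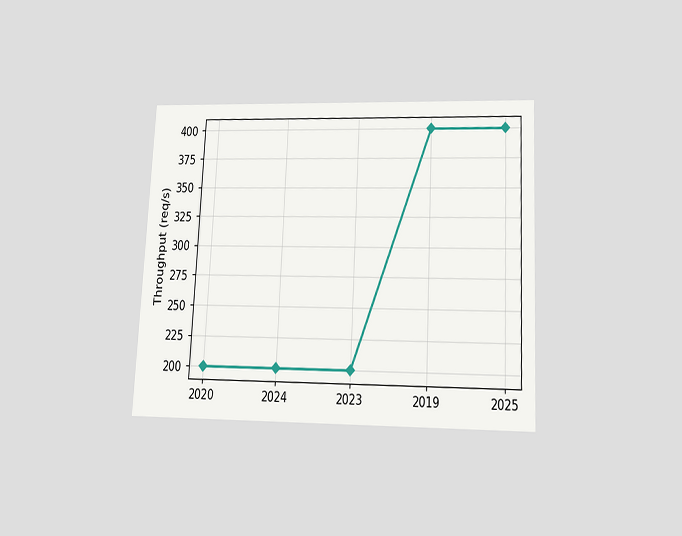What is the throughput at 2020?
200req/s

The chart is tilted about 3° clockwise and viewed slightly from below. At 2020, the line is at 200req/s.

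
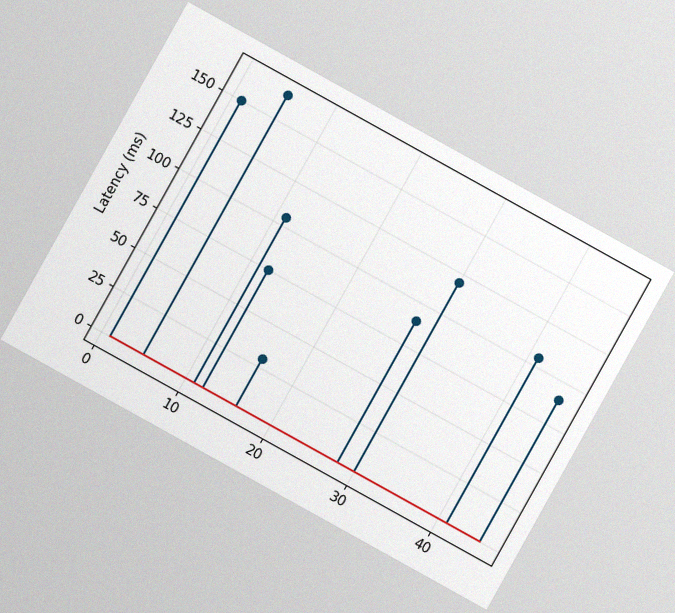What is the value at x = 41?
105ms

The chart is tilted about 29° clockwise, with some photo noise. The stem at x=41 reaches 105ms.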